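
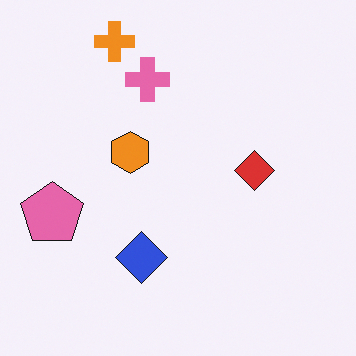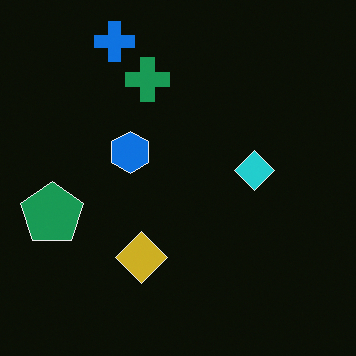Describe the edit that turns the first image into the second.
The second image is the first color-inverted (negative).

The light background has become dark and every shape's color is its complement — a photographic negative.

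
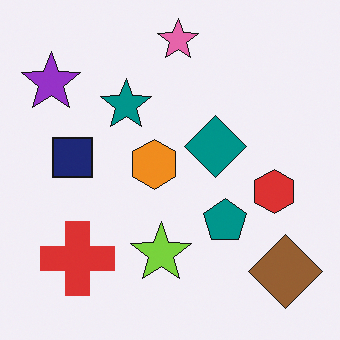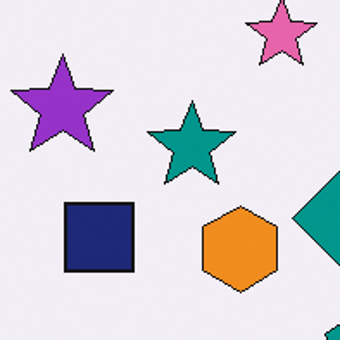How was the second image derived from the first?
The image was cropped tightly and scaled back up.

The visible shapes are larger and the field of view is narrower; shapes near the original edges may be partly or wholly outside the frame — a crop-and-rescale.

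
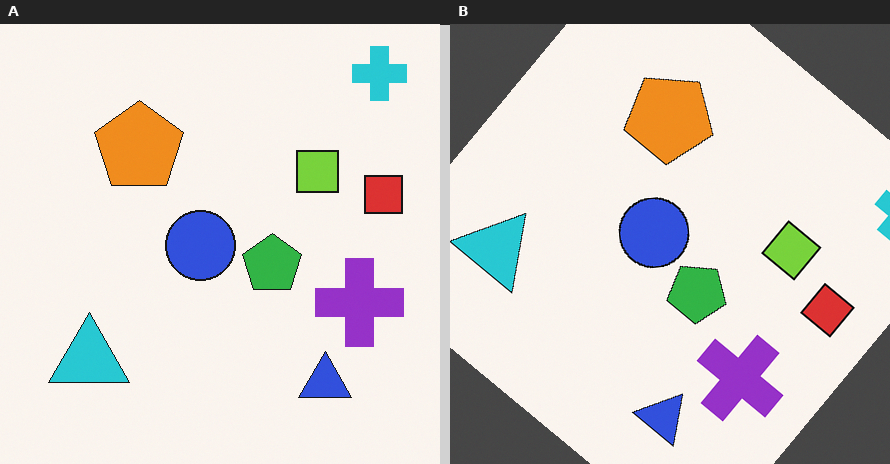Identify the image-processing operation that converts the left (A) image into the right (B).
The image was rotated clockwise by a large amount — several tens of degrees.

Every shape is tilted by the same angle and the image corners show triangular fill wedges — a whole-image rotation by a non-right angle.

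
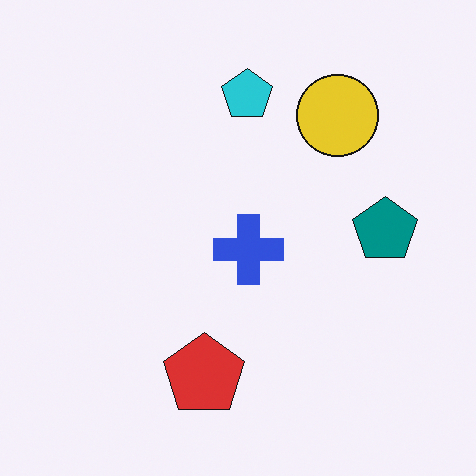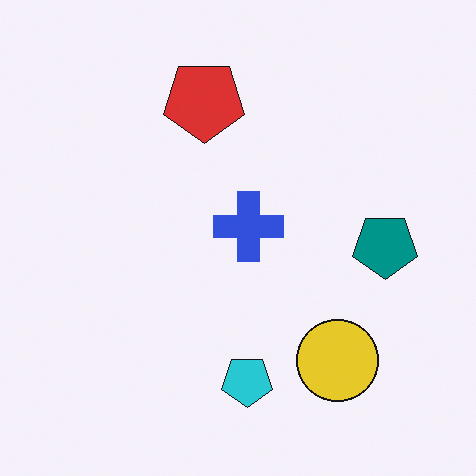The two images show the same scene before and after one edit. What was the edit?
The second image is the first flipped vertically (top ↔ bottom).

The cyan pentagon is in the top of the first image and the bottom of the second — shapes on opposite sides of the horizontal midline have swapped in a mirror flip.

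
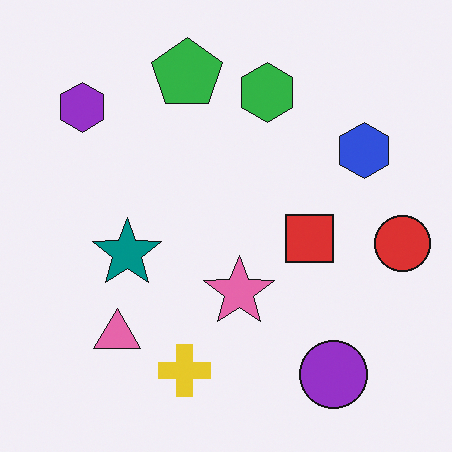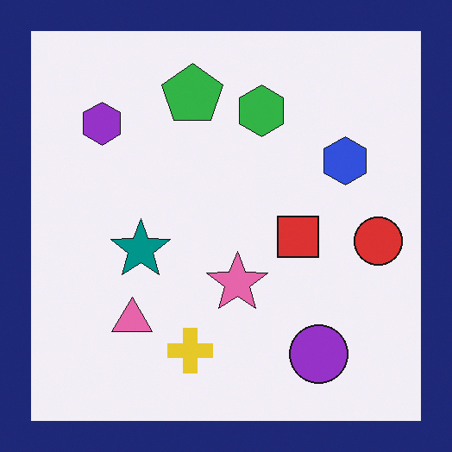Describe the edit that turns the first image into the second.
Framed with a navy border.

A solid navy frame runs around the edge of the second image, with the content slightly shrunk inside it.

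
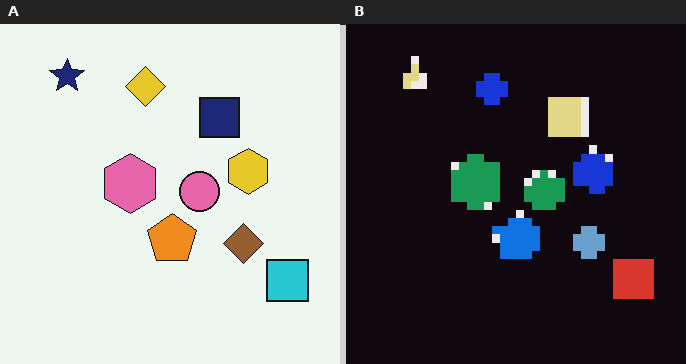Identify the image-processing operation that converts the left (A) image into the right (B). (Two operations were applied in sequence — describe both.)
The right (B) image is the left (A) moderately pixelated, then color-inverted (negative).

Shapes are reduced to large square blocks; fine edges and outlines are lost — a downscale-then-upscale (mosaic) effect. The light background has become dark and every shape's color is its complement — a photographic negative.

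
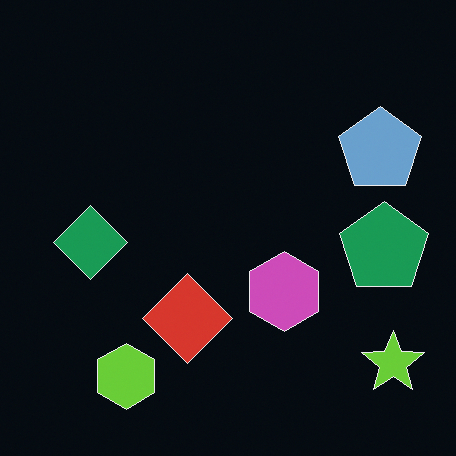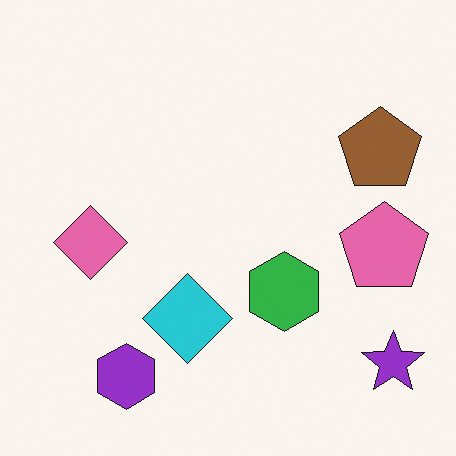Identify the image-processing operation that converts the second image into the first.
Color-inverted (negative).

The light background has become dark and every shape's color is its complement — a photographic negative.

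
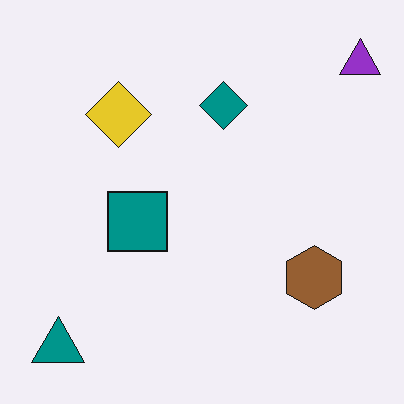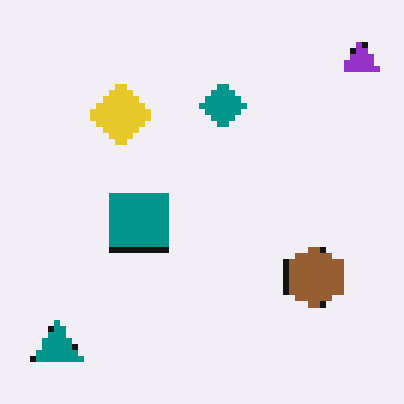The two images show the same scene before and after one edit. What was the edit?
The second image is the first pixelated into visible square blocks.

Shapes are reduced to large square blocks; fine edges and outlines are lost — a downscale-then-upscale (mosaic) effect.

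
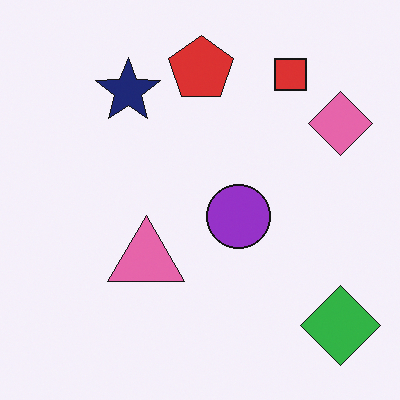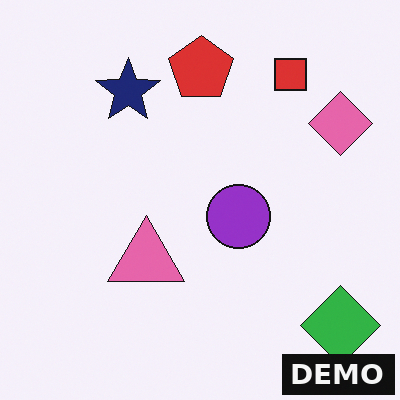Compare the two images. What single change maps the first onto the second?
It was watermarked with the text "DEMO" in the lower-right corner.

A dark label reading "DEMO" appears in the lower-right corner.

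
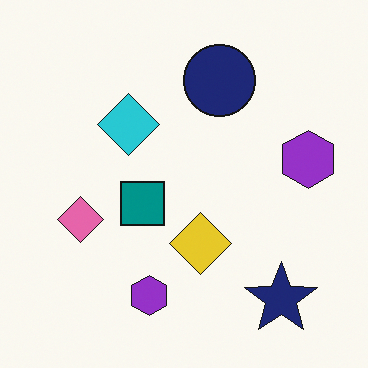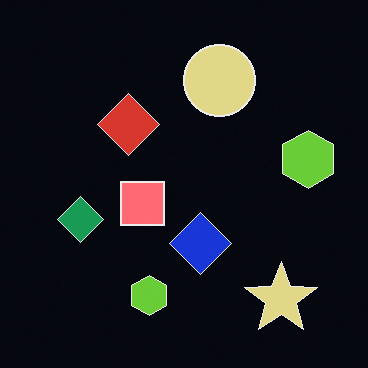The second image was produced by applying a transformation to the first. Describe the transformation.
Color-inverted (negative).

The light background has become dark and every shape's color is its complement — a photographic negative.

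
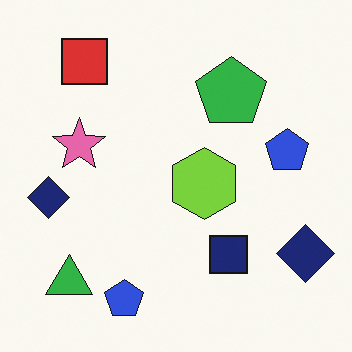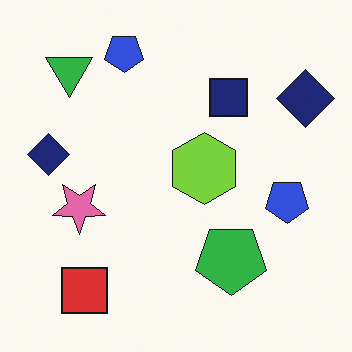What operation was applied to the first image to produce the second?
Flipped vertically (top ↔ bottom).

The red square is in the top-left of the first image and the bottom-left of the second — shapes on opposite sides of the horizontal midline have swapped in a mirror flip.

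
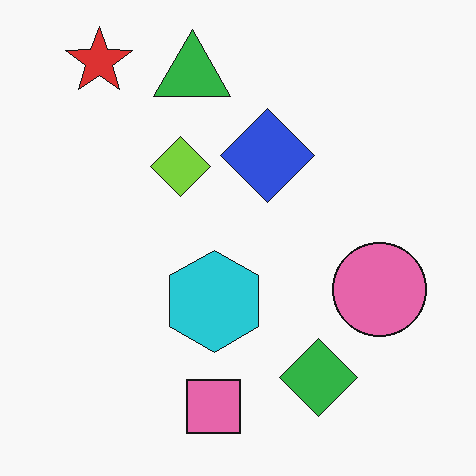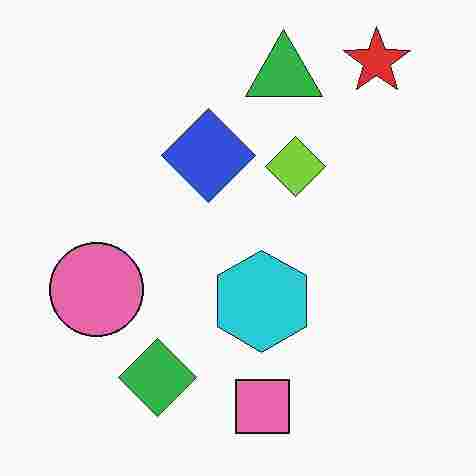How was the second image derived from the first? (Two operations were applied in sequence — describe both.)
This is the original image flipped horizontally (left ↔ right), then heavily JPEG-compressed with obvious blocking artifacts.

The pink circle is in the right of the first image and the left of the second — shapes on opposite sides of the vertical midline have swapped in a mirror flip. Blocky 8×8 compression artifacts appear around shape edges and the flat background shows ringing — characteristic JPEG degradation.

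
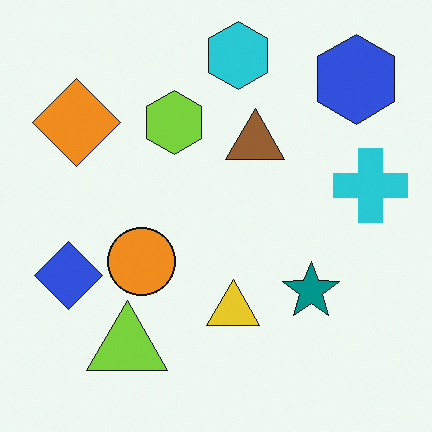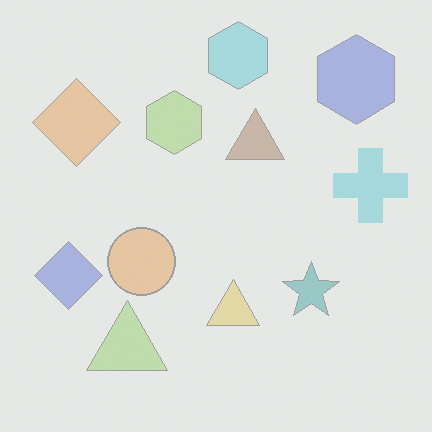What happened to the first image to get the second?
The transformation is: washed out (contrast reduced).

Tones are pushed toward mid-grey across the whole image — a global contrast change.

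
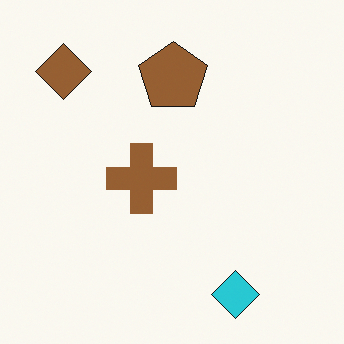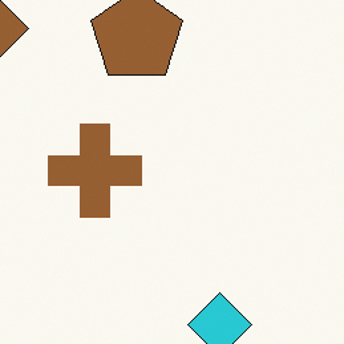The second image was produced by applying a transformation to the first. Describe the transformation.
The transformation is: cropped slightly and scaled back up.

The visible shapes are larger and the field of view is narrower; shapes near the original edges may be partly or wholly outside the frame — a crop-and-rescale.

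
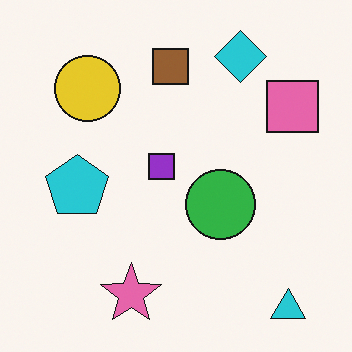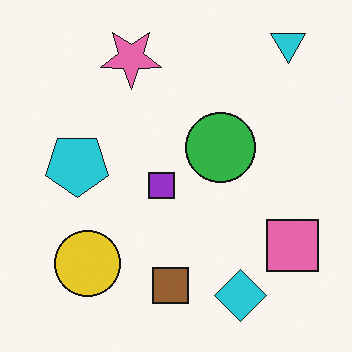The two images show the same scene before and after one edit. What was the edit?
The image was flipped vertically (top ↔ bottom).

The cyan triangle is in the bottom-right of the first image and the top-right of the second — shapes on opposite sides of the horizontal midline have swapped in a mirror flip.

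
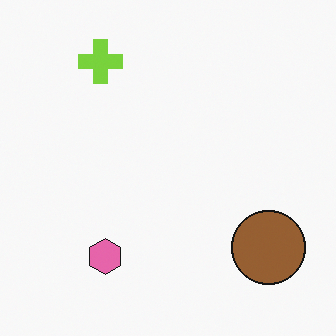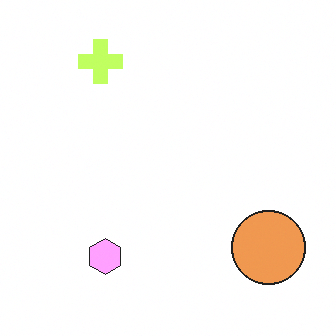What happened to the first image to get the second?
It was brightened a lot.

Every pixel — background and shapes alike — is uniformly brightened.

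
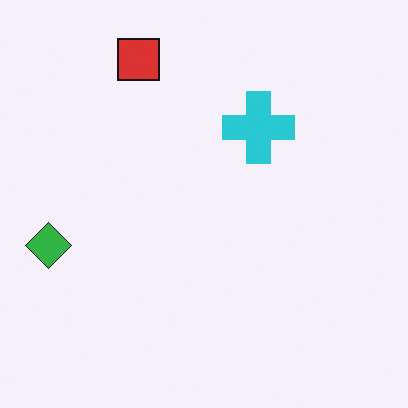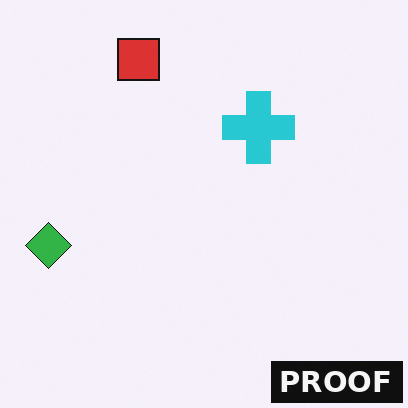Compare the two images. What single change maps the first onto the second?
Watermarked with the text "PROOF" in the lower-right corner.

A dark label reading "PROOF" appears in the lower-right corner.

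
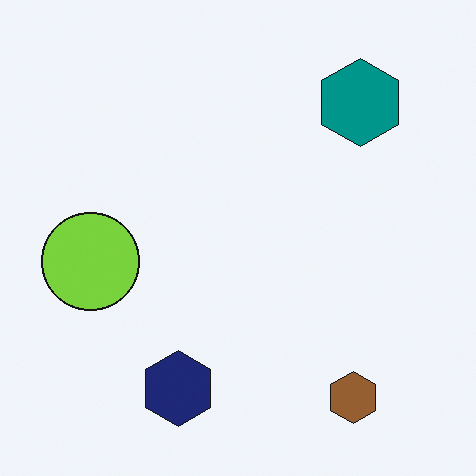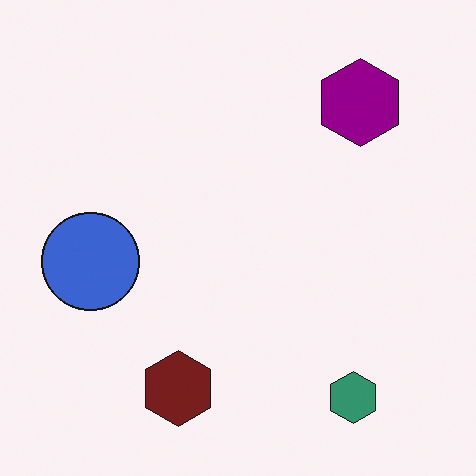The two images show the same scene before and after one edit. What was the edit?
The transformation is: hue-shifted noticeably.

Every shape's color has rotated by the same amount around the hue wheel — a uniform hue shift.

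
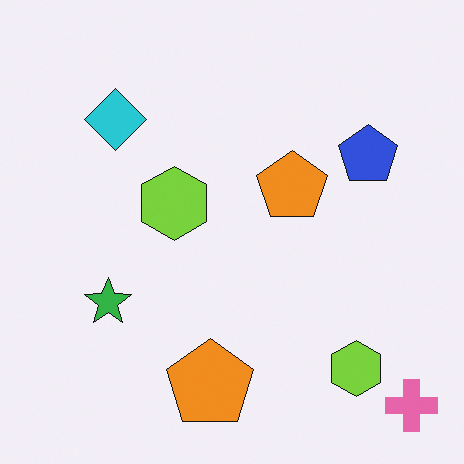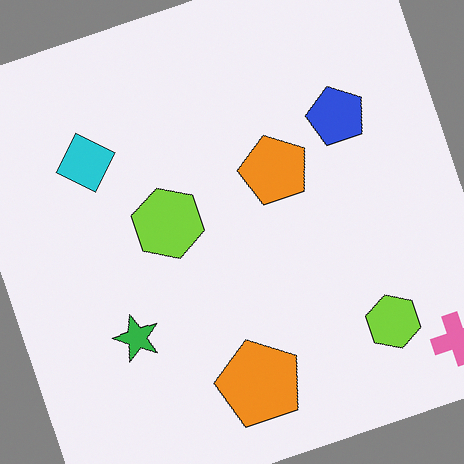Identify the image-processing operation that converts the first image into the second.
Rotated counter-clockwise by a moderate amount.

Every shape is tilted by the same angle and the image corners show triangular fill wedges — a whole-image rotation by a non-right angle.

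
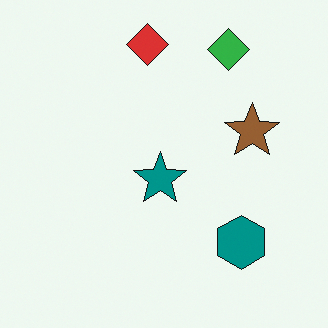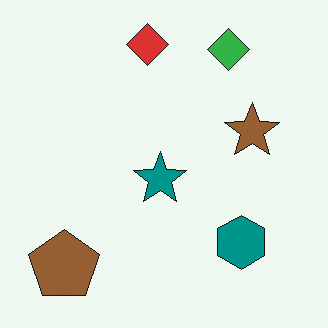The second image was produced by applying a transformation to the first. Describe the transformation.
The image was overlaid with an additional brown pentagon.

A brown pentagon appears in the second image that is absent from the first.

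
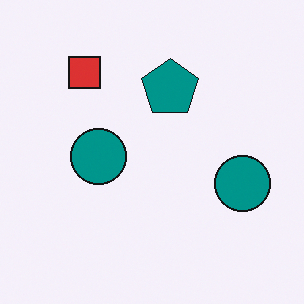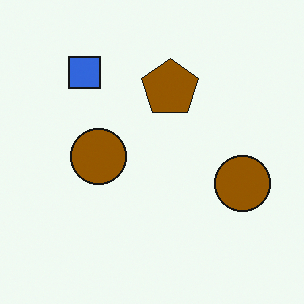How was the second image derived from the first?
The image was hue-shifted through roughly half the color wheel.

Every shape's color has rotated by the same amount around the hue wheel — a uniform hue shift.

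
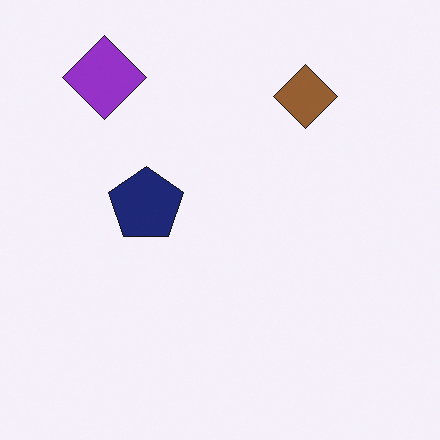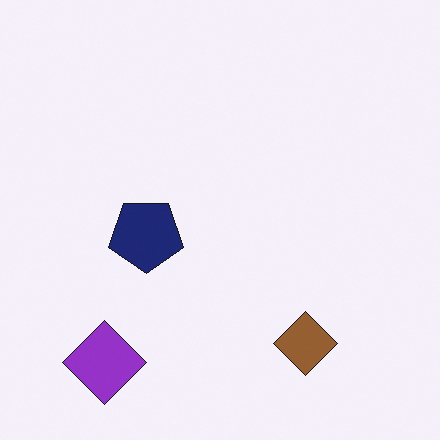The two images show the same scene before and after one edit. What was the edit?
Flipped vertically (top ↔ bottom).

The purple diamond is in the top-left of the first image and the bottom-left of the second — shapes on opposite sides of the horizontal midline have swapped in a mirror flip.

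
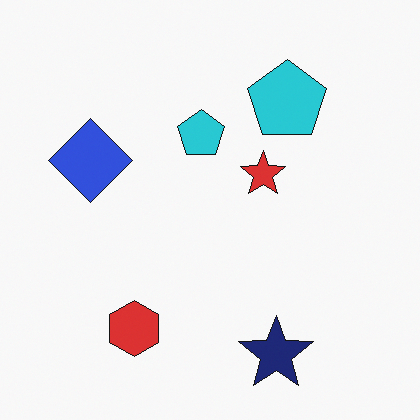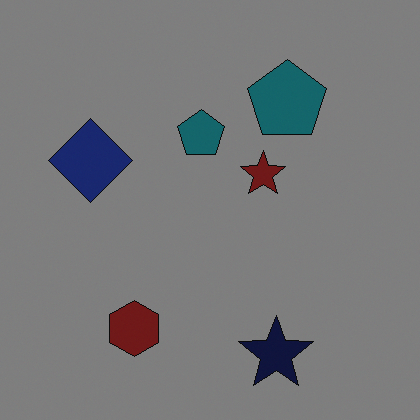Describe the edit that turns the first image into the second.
The transformation is: noticeably darkened.

Every pixel — background and shapes alike — is uniformly darkened.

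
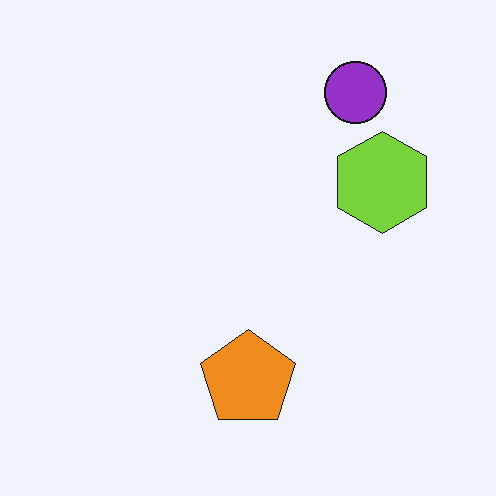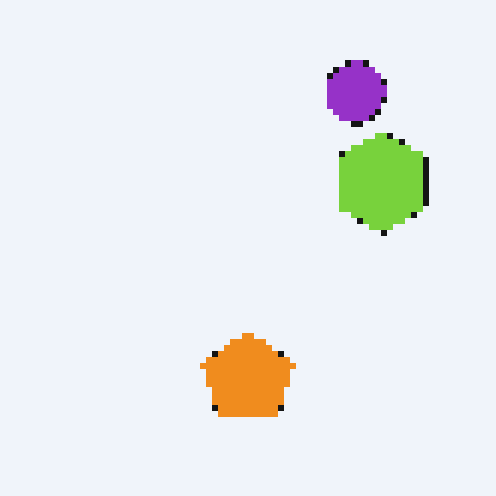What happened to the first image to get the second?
Moderately pixelated.

Shapes are reduced to large square blocks; fine edges and outlines are lost — a downscale-then-upscale (mosaic) effect.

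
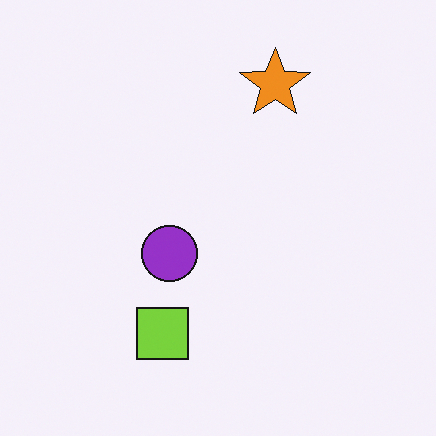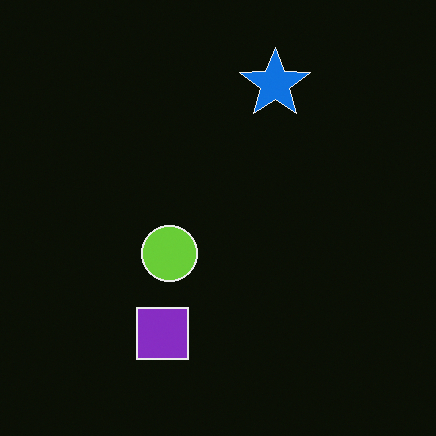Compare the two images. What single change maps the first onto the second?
The transformation is: color-inverted (negative).

The light background has become dark and every shape's color is its complement — a photographic negative.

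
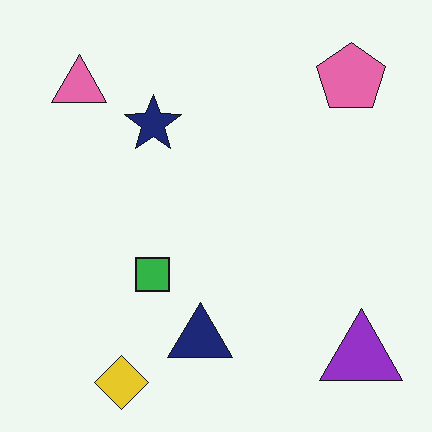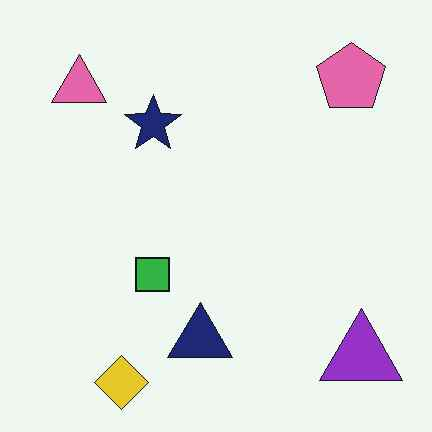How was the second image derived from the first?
It was given moderate JPEG compression.

Blocky 8×8 compression artifacts appear around shape edges and the flat background shows ringing — characteristic JPEG degradation.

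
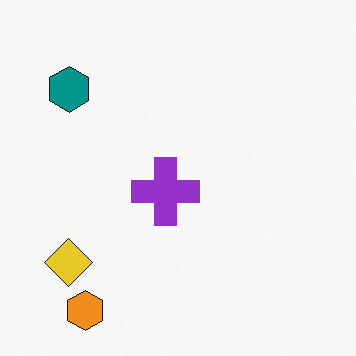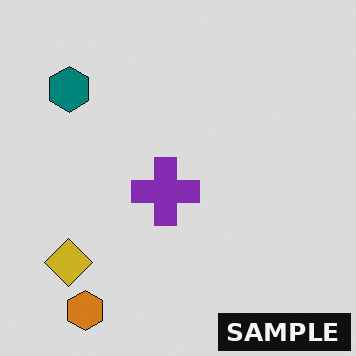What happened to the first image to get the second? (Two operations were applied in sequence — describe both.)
It was slightly darkened, then watermarked with the text "SAMPLE" in the lower-right corner.

Every pixel — background and shapes alike — is uniformly darkened. A dark label reading "SAMPLE" appears in the lower-right corner.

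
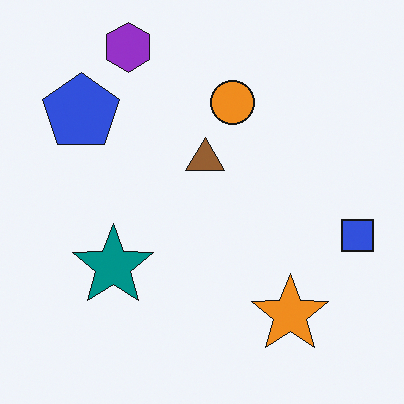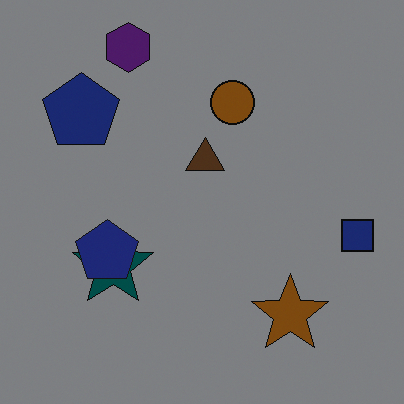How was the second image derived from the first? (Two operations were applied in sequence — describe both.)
The image was darkened a lot, then overlaid with an additional navy pentagon.

Every pixel — background and shapes alike — is uniformly darkened. A navy pentagon appears in the second image that is absent from the first.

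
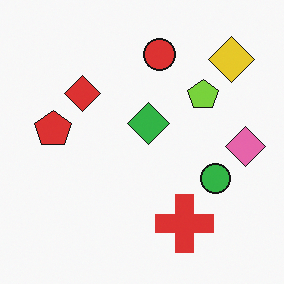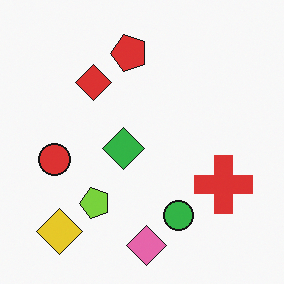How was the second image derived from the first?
This is the original image transposed (reflected across the top-left ↔ bottom-right diagonal).

Shapes have swapped their row and column positions — what was in the top-right is now in the bottom-left — a diagonal reflection.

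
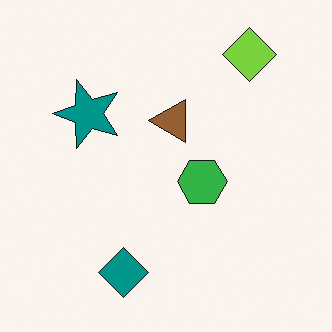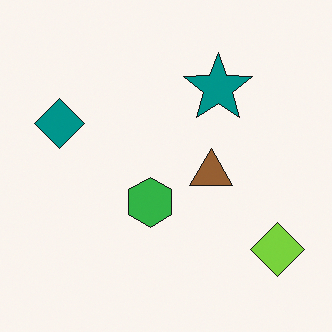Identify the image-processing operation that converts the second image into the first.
Rotated 90° counter-clockwise.

The lime diamond sits in the bottom-right of the second image and the top-right of the first — consistent with a whole-image 90° counter-clockwise rotation.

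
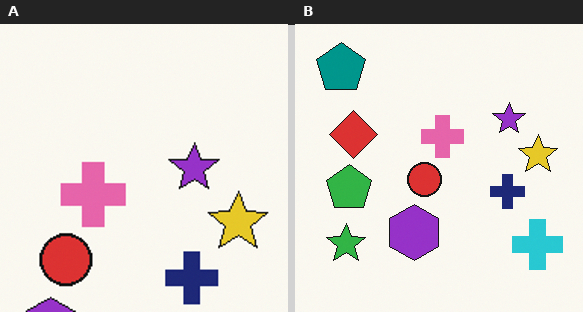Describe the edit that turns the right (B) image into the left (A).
Cropped slightly and scaled back up.

The visible shapes are larger and the field of view is narrower; shapes near the original edges may be partly or wholly outside the frame — a crop-and-rescale.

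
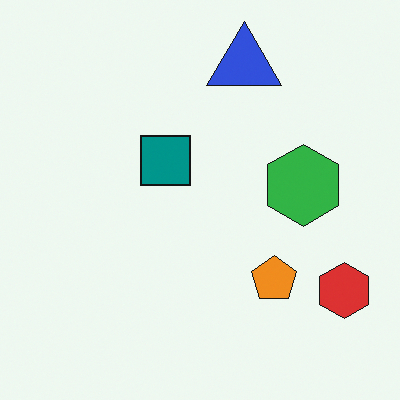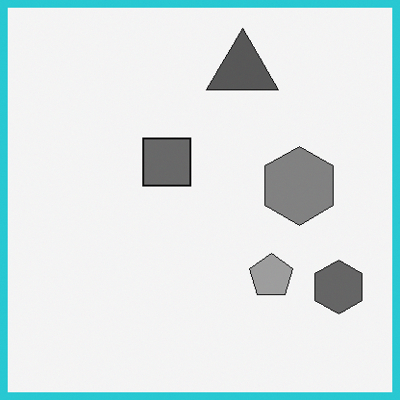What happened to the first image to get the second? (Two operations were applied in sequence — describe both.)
The second image is the first converted to grayscale, then framed with a cyan border.

All color is removed — every shape is now a shade of grey. A solid cyan frame runs around the edge of the second image, with the content slightly shrunk inside it.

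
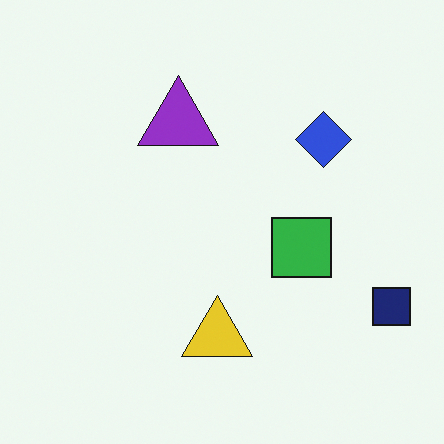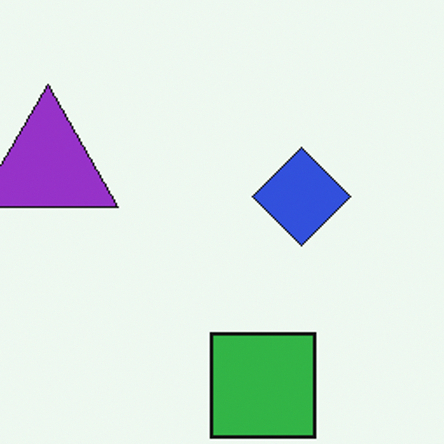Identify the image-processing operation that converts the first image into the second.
The second image is the first cropped to a noticeably smaller region and rescaled.

The visible shapes are larger and the field of view is narrower; shapes near the original edges may be partly or wholly outside the frame — a crop-and-rescale.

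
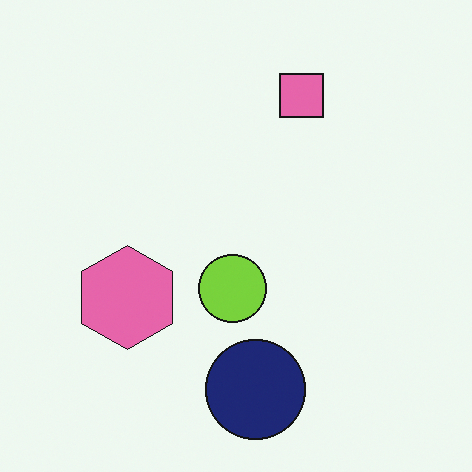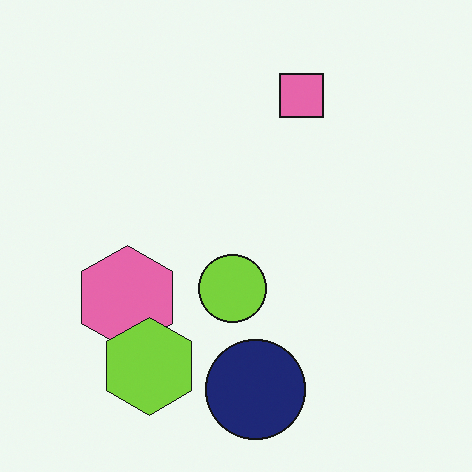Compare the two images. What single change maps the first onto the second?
It was overlaid with an additional lime hexagon.

A lime hexagon appears in the second image that is absent from the first.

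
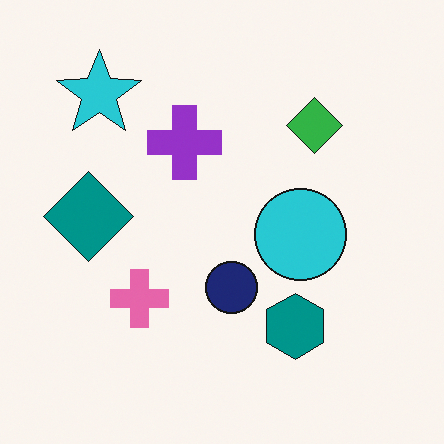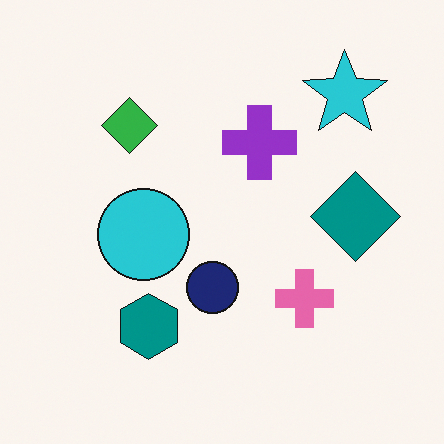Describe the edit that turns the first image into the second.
The second image is the first flipped horizontally (left ↔ right).

The teal diamond is in the left of the first image and the right of the second — shapes on opposite sides of the vertical midline have swapped in a mirror flip.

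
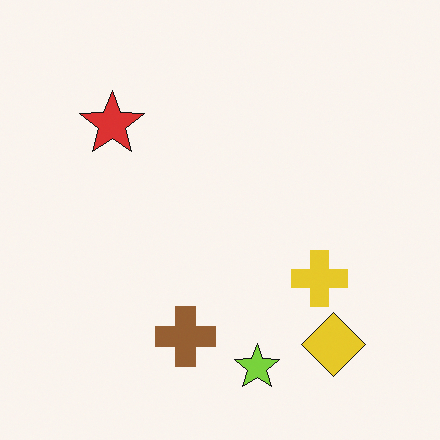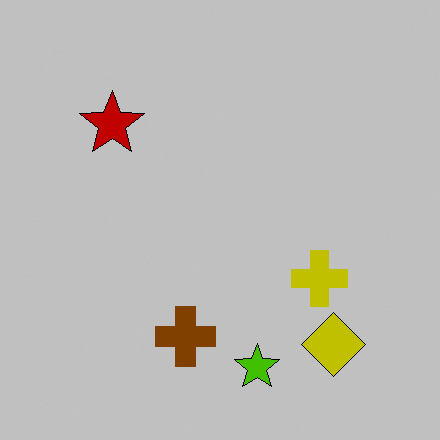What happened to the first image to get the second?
The transformation is: heavily posterized to just a handful of flat colors.

Each flat color has snapped to a coarser quantized level — most visibly, the near-white background has dropped to a flat grey.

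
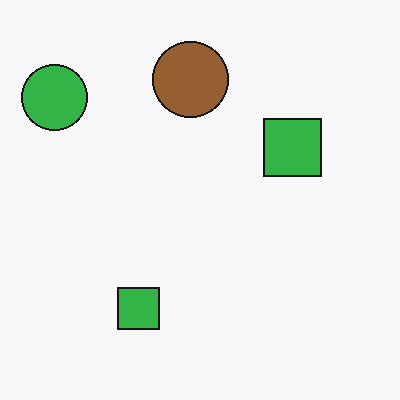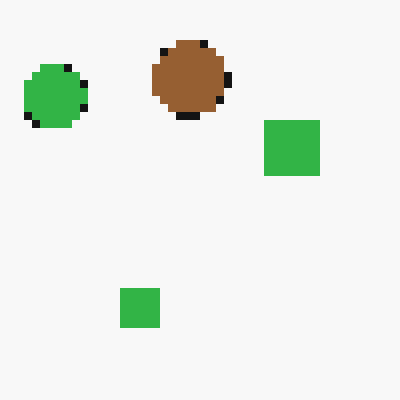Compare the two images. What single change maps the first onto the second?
Moderately pixelated.

Shapes are reduced to large square blocks; fine edges and outlines are lost — a downscale-then-upscale (mosaic) effect.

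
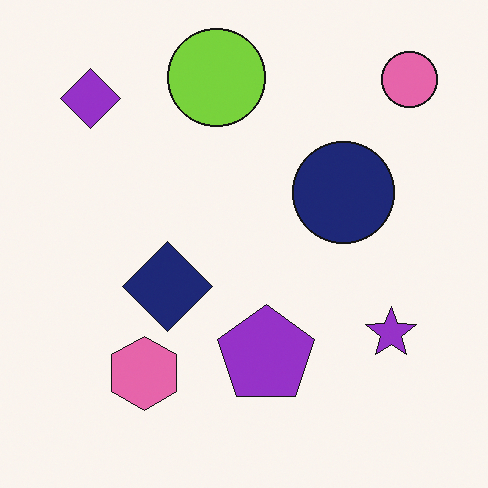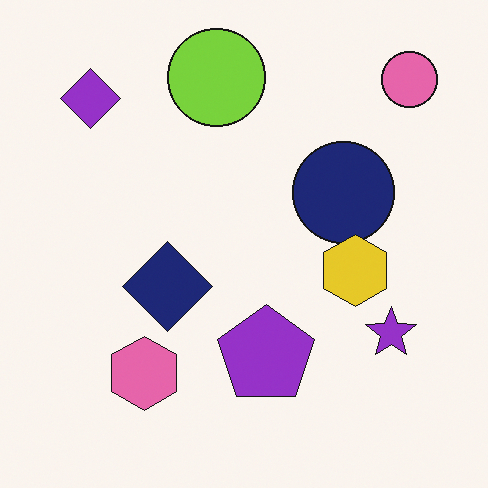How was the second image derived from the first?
The transformation is: overlaid with an additional yellow hexagon.

A yellow hexagon appears in the second image that is absent from the first.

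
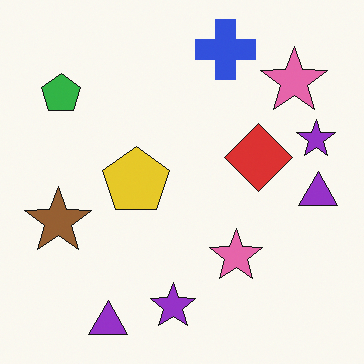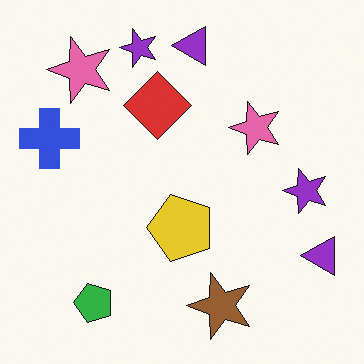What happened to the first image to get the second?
The second image is the first rotated 90° counter-clockwise.

The green pentagon sits in the top-left of the first image and the bottom-left of the second — consistent with a whole-image 90° counter-clockwise rotation.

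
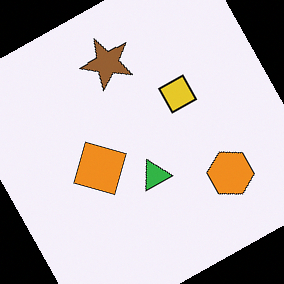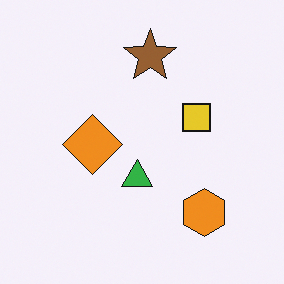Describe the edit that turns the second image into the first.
This is the original image rotated counter-clockwise by a clearly visible amount.

Every shape is tilted by the same angle and the image corners show triangular fill wedges — a whole-image rotation by a non-right angle.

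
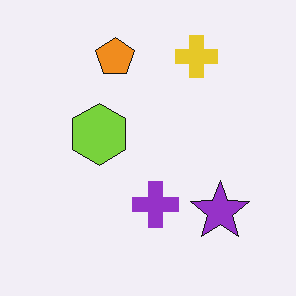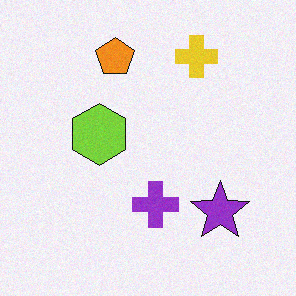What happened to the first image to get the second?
The image was degraded with a light layer of grain.

Random speckle covers the whole image, including the flat background.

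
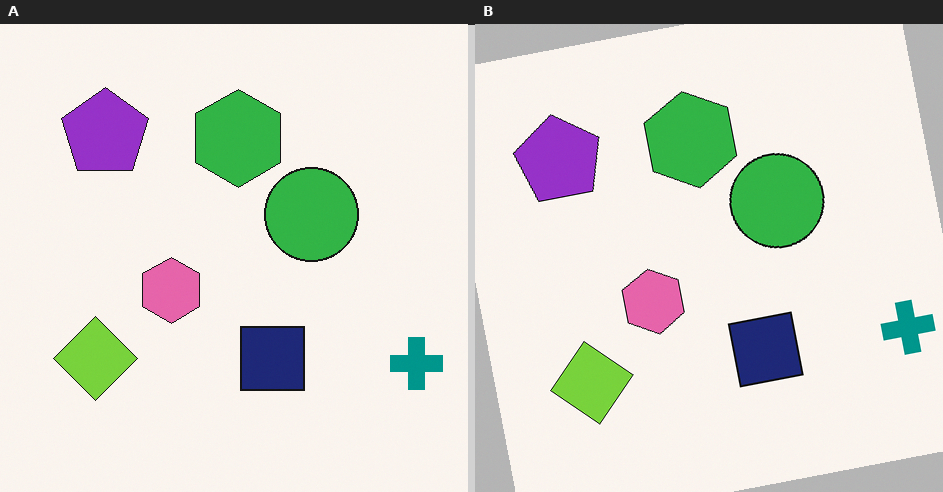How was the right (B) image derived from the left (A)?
The image was rotated counter-clockwise by a few degrees.

Every shape is tilted by the same angle and the image corners show triangular fill wedges — a whole-image rotation by a non-right angle.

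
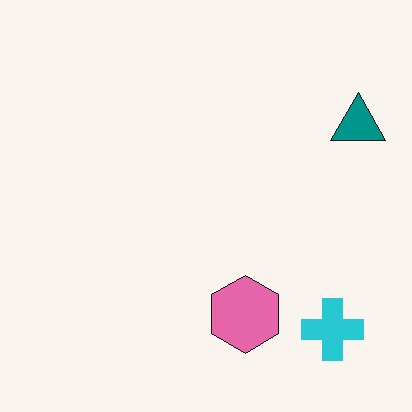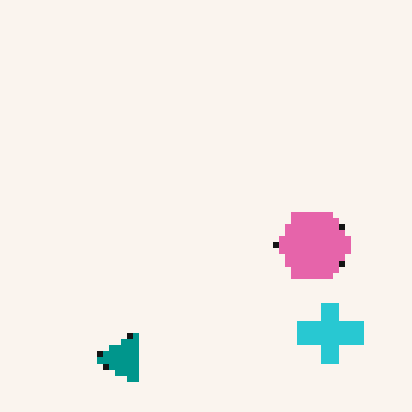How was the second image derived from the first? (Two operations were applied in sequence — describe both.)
The image was moderately pixelated, then transposed (reflected across the top-left ↔ bottom-right diagonal).

Shapes are reduced to large square blocks; fine edges and outlines are lost — a downscale-then-upscale (mosaic) effect. Shapes have swapped their row and column positions — what was in the top-right is now in the bottom-left — a diagonal reflection.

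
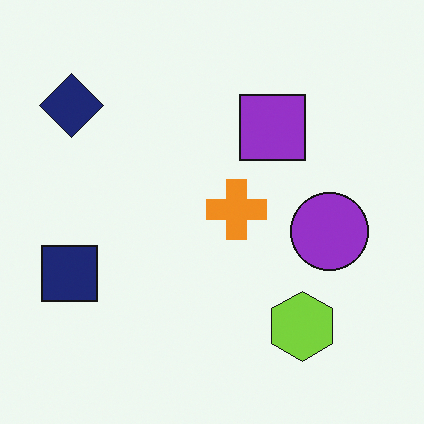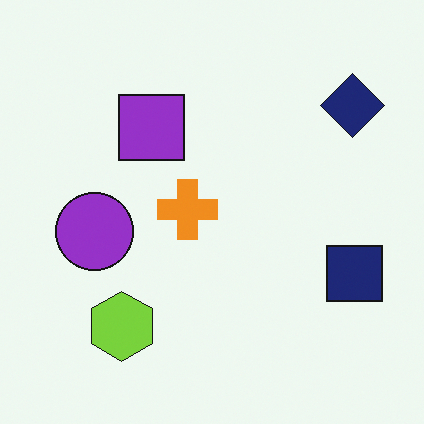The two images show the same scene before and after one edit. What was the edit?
The second image is the first flipped horizontally (left ↔ right).

The navy square is in the left of the first image and the right of the second — shapes on opposite sides of the vertical midline have swapped in a mirror flip.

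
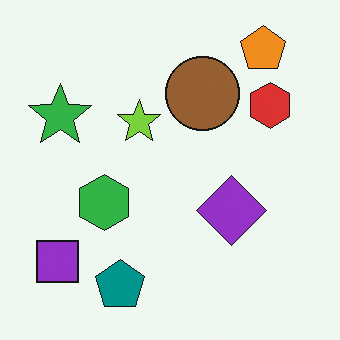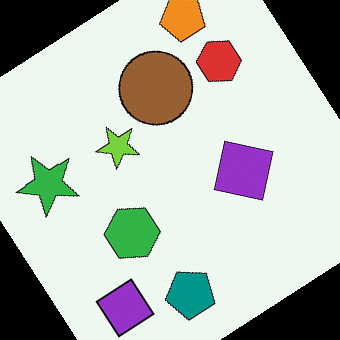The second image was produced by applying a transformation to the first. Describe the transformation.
The transformation is: rotated counter-clockwise by a large amount — several tens of degrees.

Every shape is tilted by the same angle and the image corners show triangular fill wedges — a whole-image rotation by a non-right angle.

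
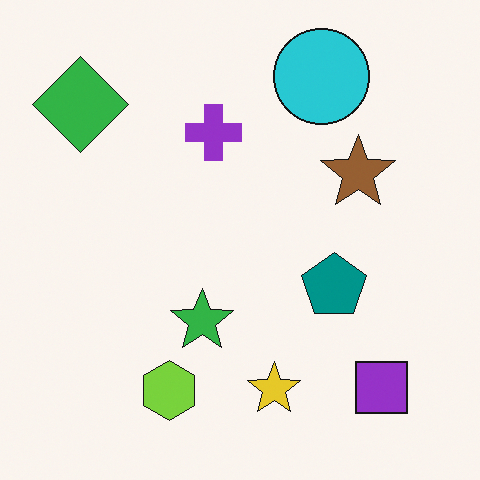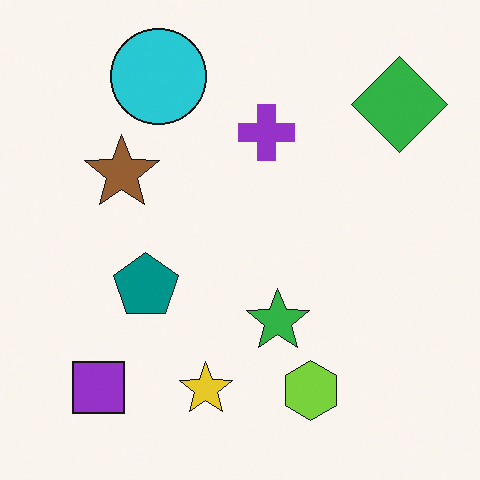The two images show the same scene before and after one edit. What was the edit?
This is the original image flipped horizontally (left ↔ right).

The green diamond is in the top-left of the first image and the top-right of the second — shapes on opposite sides of the vertical midline have swapped in a mirror flip.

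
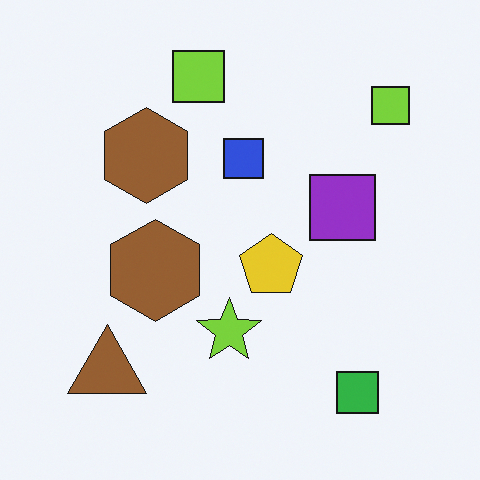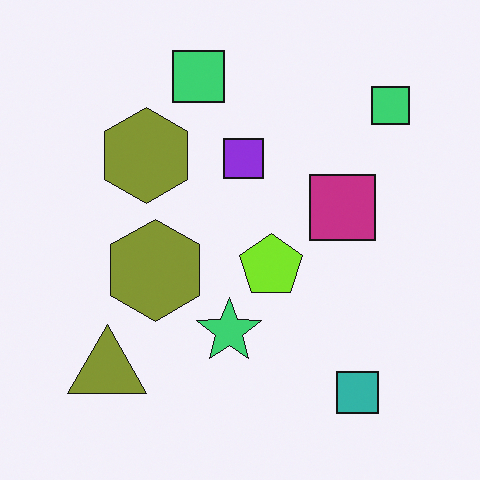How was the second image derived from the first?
The image was hue-shifted slightly.

Every shape's color has rotated by the same amount around the hue wheel — a uniform hue shift.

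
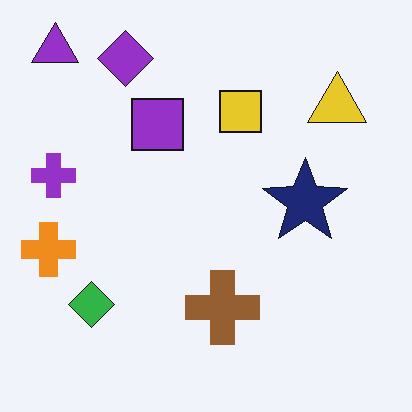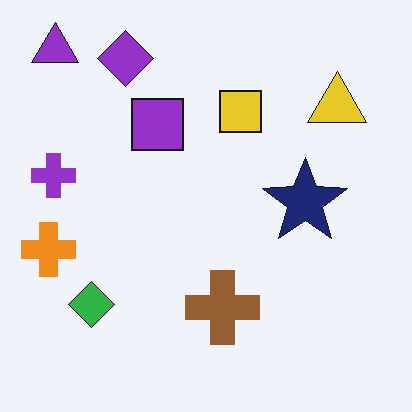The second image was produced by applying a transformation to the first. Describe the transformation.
It was given moderate JPEG compression.

Blocky 8×8 compression artifacts appear around shape edges and the flat background shows ringing — characteristic JPEG degradation.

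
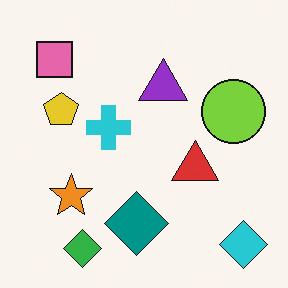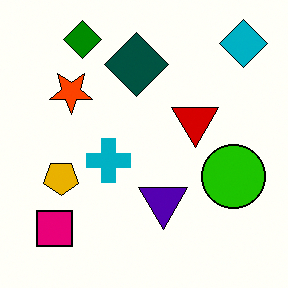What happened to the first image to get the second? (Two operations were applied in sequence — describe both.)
It was given much higher contrast, then flipped vertically (top ↔ bottom).

Tones are pushed away from mid-grey across the whole image — a global contrast change. The green diamond is in the bottom-left of the first image and the top-left of the second — shapes on opposite sides of the horizontal midline have swapped in a mirror flip.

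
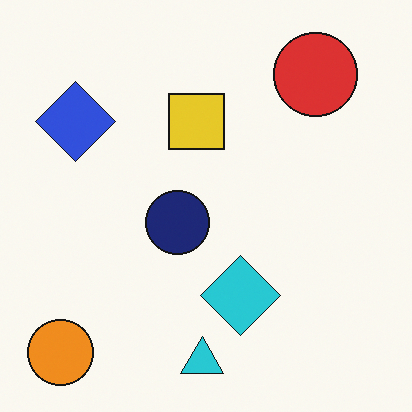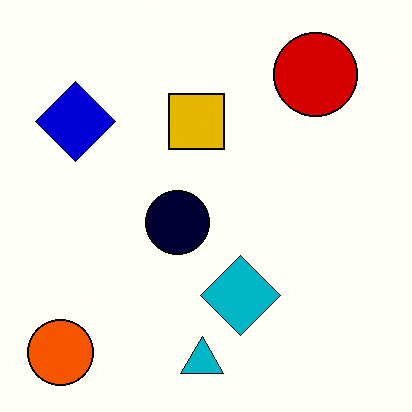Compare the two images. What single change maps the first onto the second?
Given much higher contrast.

Tones are pushed away from mid-grey across the whole image — a global contrast change.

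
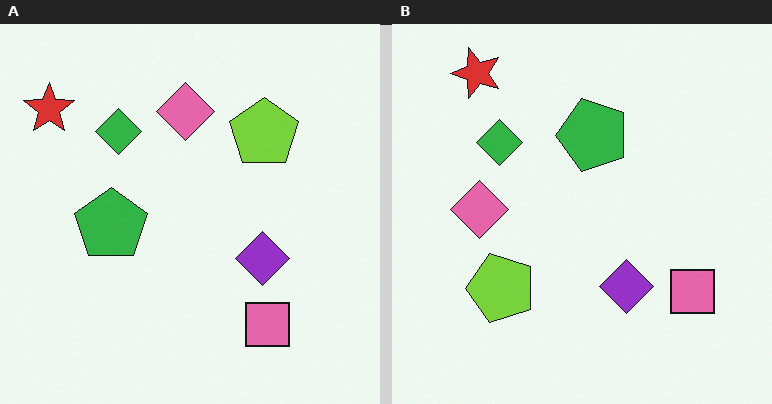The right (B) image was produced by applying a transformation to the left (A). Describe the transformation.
The image was transposed (reflected across the top-left ↔ bottom-right diagonal).

Shapes have swapped their row and column positions — what was in the top-right is now in the bottom-left — a diagonal reflection.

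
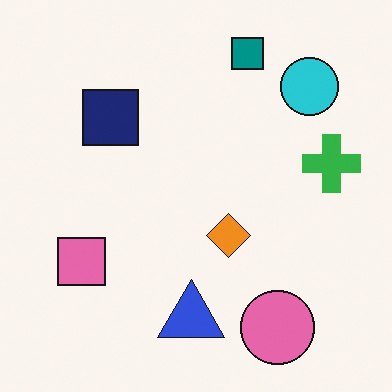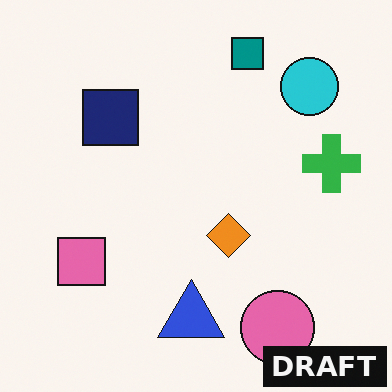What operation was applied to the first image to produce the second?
The image was watermarked with the text "DRAFT" in the lower-right corner.

A dark label reading "DRAFT" appears in the lower-right corner.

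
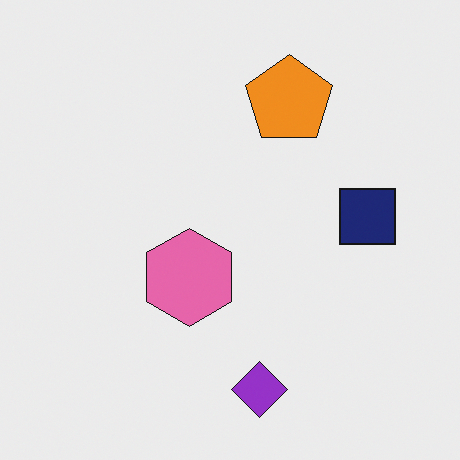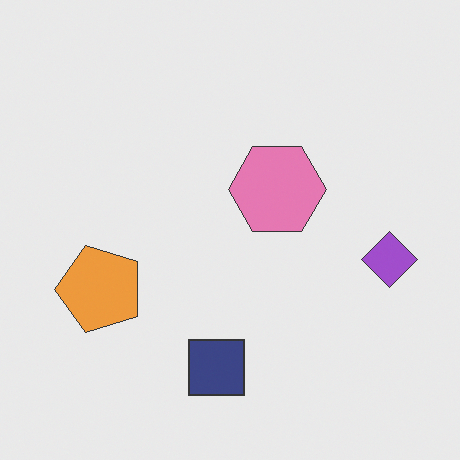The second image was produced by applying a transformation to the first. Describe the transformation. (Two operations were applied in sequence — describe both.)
The second image is the first given slightly reduced contrast, then transposed (reflected across the top-left ↔ bottom-right diagonal).

Tones are pushed toward mid-grey across the whole image — a global contrast change. Shapes have swapped their row and column positions — what was in the top-right is now in the bottom-left — a diagonal reflection.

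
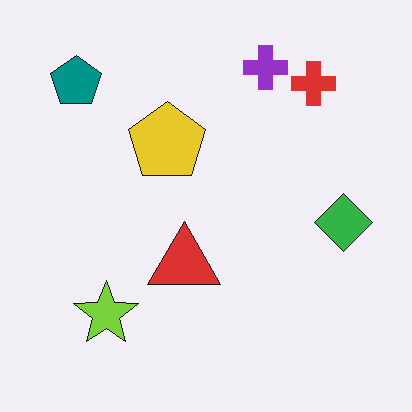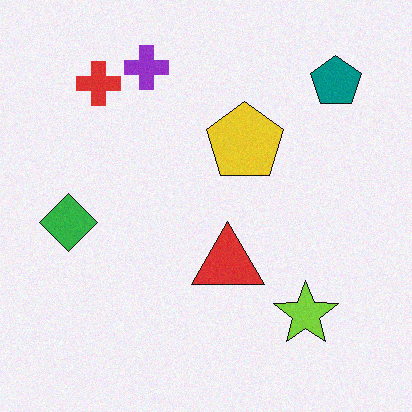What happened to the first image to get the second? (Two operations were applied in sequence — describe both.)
It was degraded with subtle gaussian noise, then flipped horizontally (left ↔ right).

Random speckle covers the whole image, including the flat background. The green diamond is in the right of the first image and the left of the second — shapes on opposite sides of the vertical midline have swapped in a mirror flip.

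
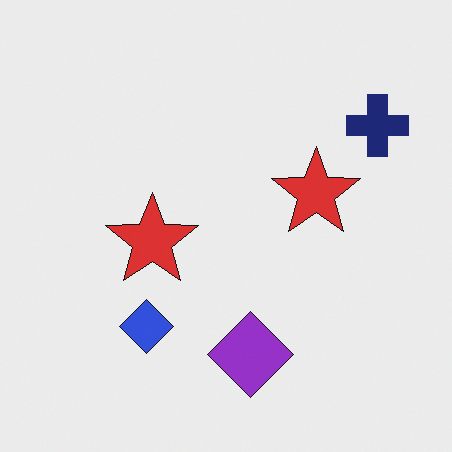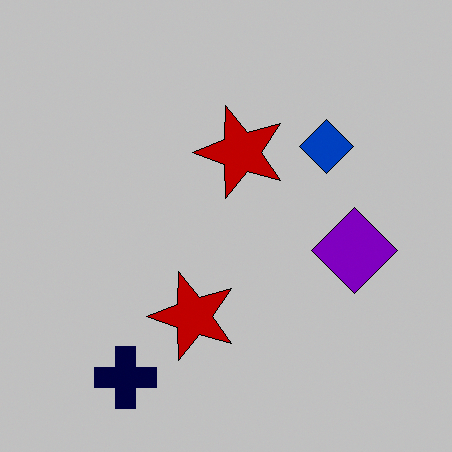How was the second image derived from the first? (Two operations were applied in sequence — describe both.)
Transposed (reflected across the top-left ↔ bottom-right diagonal), then heavily posterized to just a handful of flat colors.

Shapes have swapped their row and column positions — what was in the top-right is now in the bottom-left — a diagonal reflection. Each flat color has snapped to a coarser quantized level — most visibly, the near-white background has dropped to a flat grey.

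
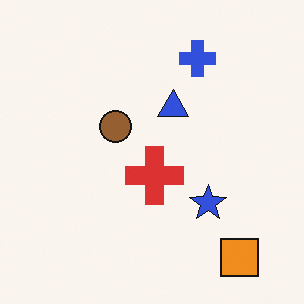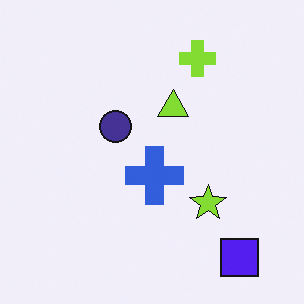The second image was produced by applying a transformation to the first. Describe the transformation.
The image was hue-shifted through roughly half the color wheel.

Every shape's color has rotated by the same amount around the hue wheel — a uniform hue shift.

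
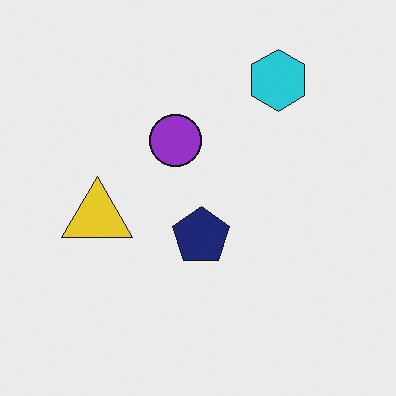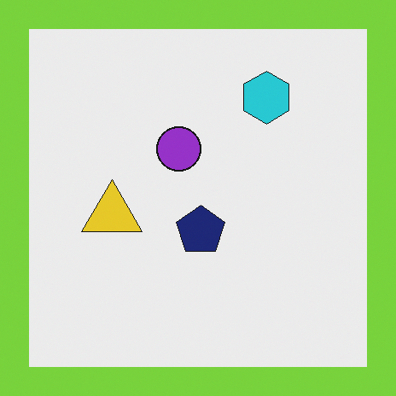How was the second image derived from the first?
It was framed with a lime border.

A solid lime frame runs around the edge of the second image, with the content slightly shrunk inside it.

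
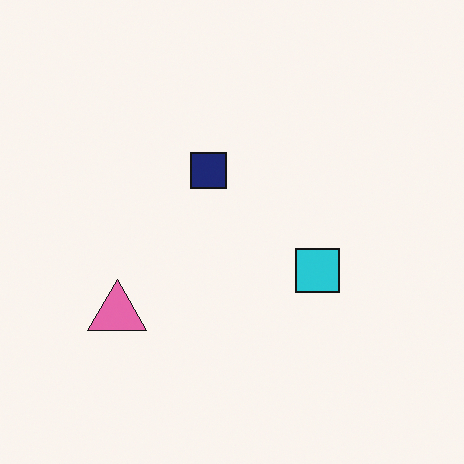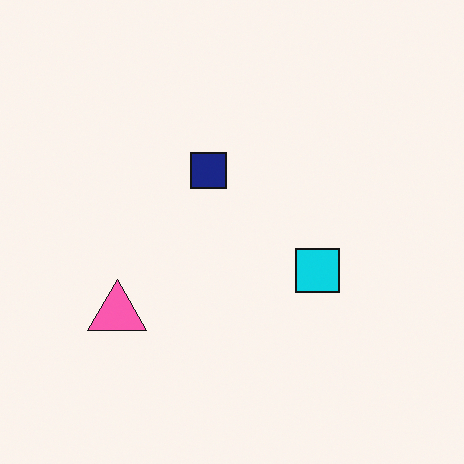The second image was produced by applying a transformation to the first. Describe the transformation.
This is the original image slightly oversaturated.

All colors are more vivid — a global saturation change.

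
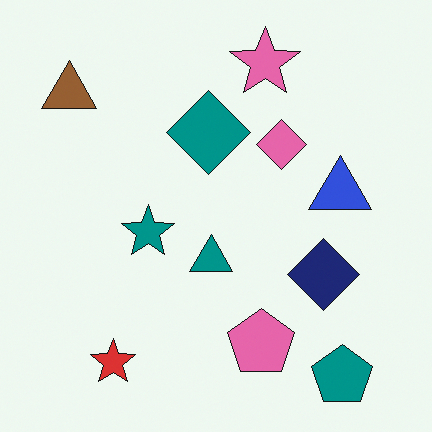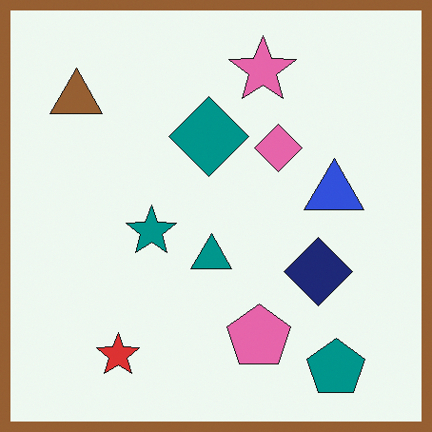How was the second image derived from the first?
It was framed with a brown border.

A solid brown frame runs around the edge of the second image, with the content slightly shrunk inside it.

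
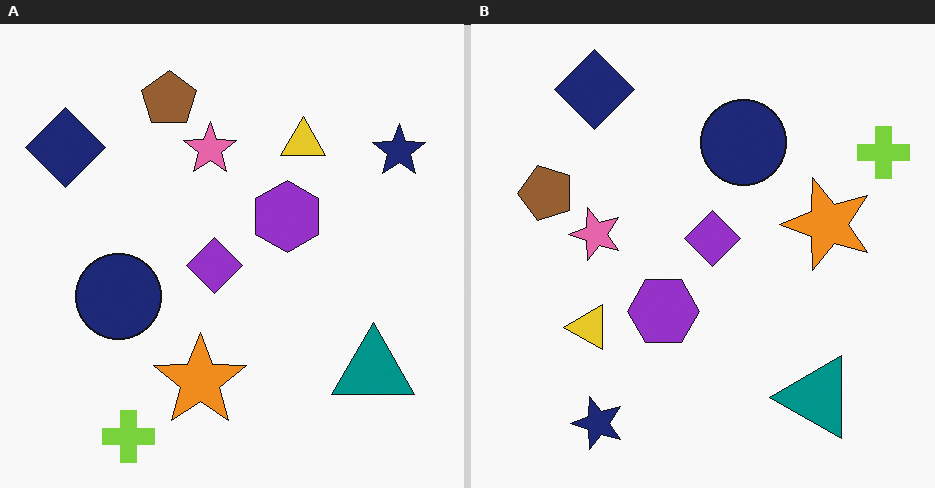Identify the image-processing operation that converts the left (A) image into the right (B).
It was transposed (reflected across the top-left ↔ bottom-right diagonal).

Shapes have swapped their row and column positions — what was in the top-right is now in the bottom-left — a diagonal reflection.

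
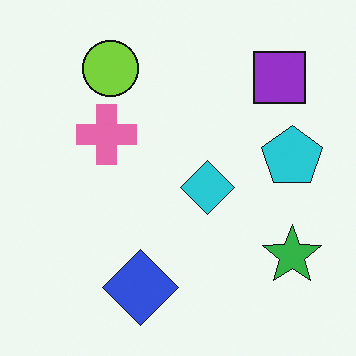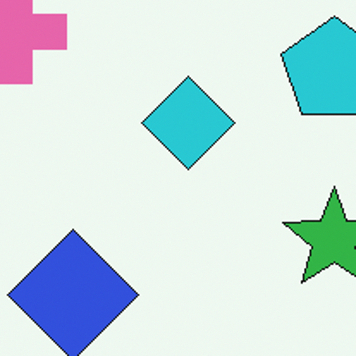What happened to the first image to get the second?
The second image is the first cropped tightly and scaled back up.

The visible shapes are larger and the field of view is narrower; shapes near the original edges may be partly or wholly outside the frame — a crop-and-rescale.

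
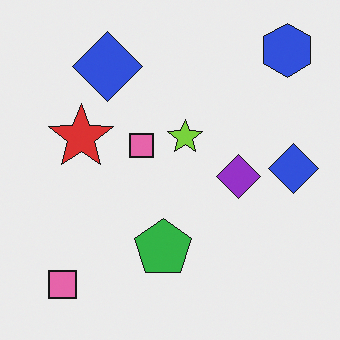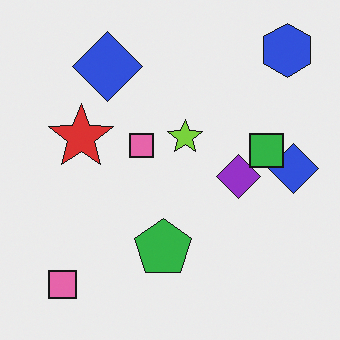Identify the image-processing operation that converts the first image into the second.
The transformation is: overlaid with an additional green square.

A green square appears in the second image that is absent from the first.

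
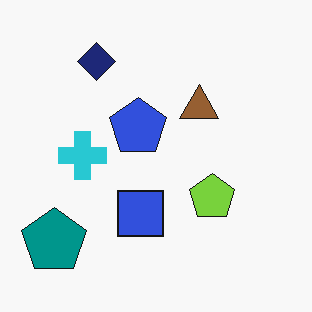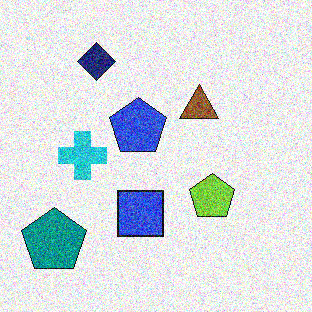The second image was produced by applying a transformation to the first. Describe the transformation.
It was degraded with strong gaussian noise.

Random speckle covers the whole image, including the flat background.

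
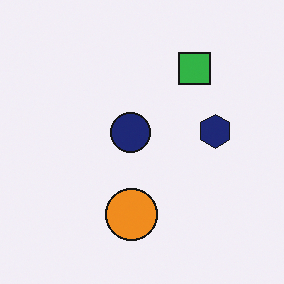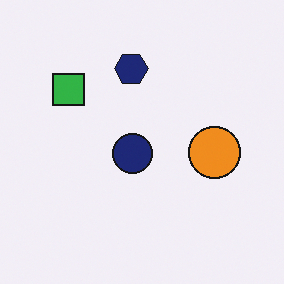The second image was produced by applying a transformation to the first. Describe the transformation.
It was rotated 90° counter-clockwise.

The green square sits in the top-right of the first image and the top-left of the second — consistent with a whole-image 90° counter-clockwise rotation.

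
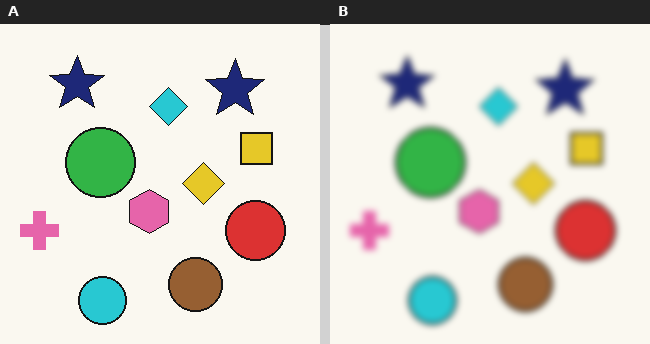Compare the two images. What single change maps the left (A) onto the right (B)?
The image was moderately blurred.

Shape edges and outlines are uniformly softened across the whole image.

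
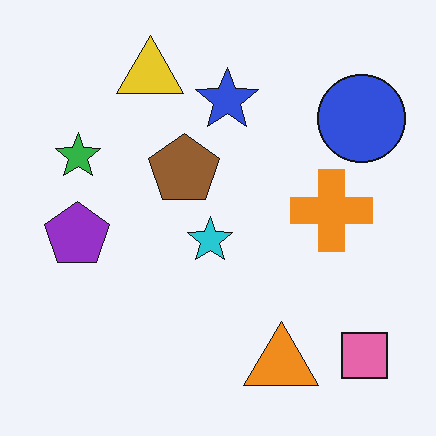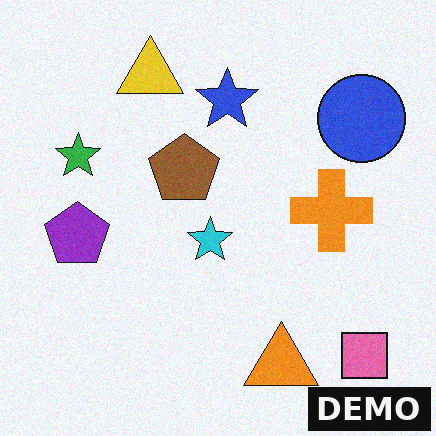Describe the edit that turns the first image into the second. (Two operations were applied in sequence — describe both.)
Degraded with subtle gaussian noise, then watermarked with the text "DEMO" in the lower-right corner.

Random speckle covers the whole image, including the flat background. A dark label reading "DEMO" appears in the lower-right corner.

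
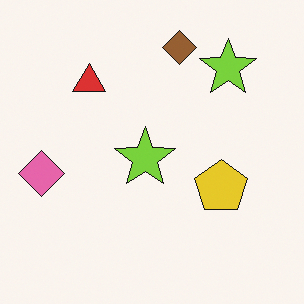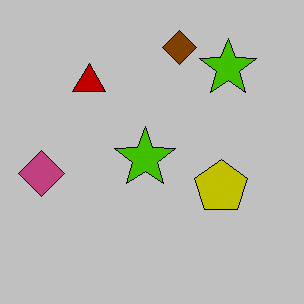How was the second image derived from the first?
The image was heavily posterized to just a handful of flat colors.

Each flat color has snapped to a coarser quantized level — most visibly, the near-white background has dropped to a flat grey.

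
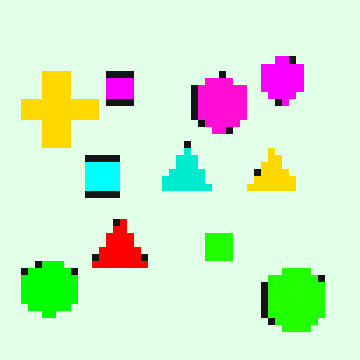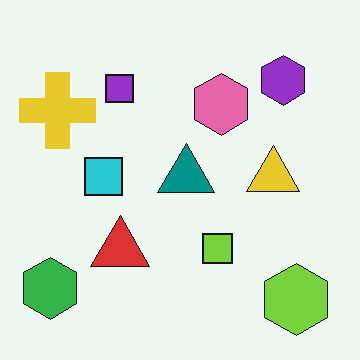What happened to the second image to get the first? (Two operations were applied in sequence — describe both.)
It was heavily oversaturated, then pixelated into visible square blocks.

All colors are more vivid — a global saturation change. Shapes are reduced to large square blocks; fine edges and outlines are lost — a downscale-then-upscale (mosaic) effect.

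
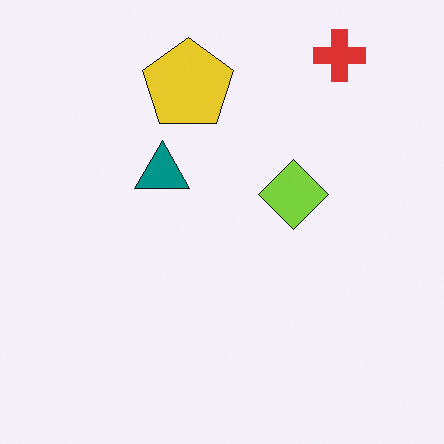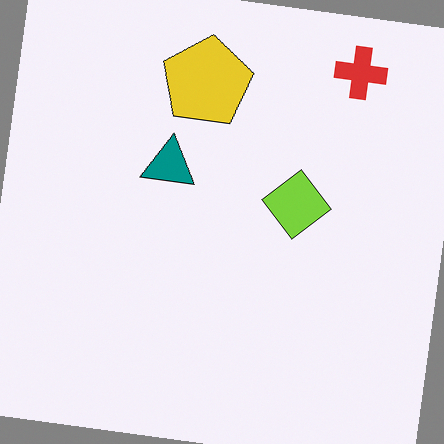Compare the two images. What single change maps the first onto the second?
The image was rotated clockwise by a small amount.

Every shape is tilted by the same angle and the image corners show triangular fill wedges — a whole-image rotation by a non-right angle.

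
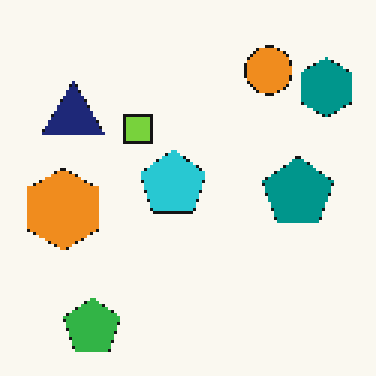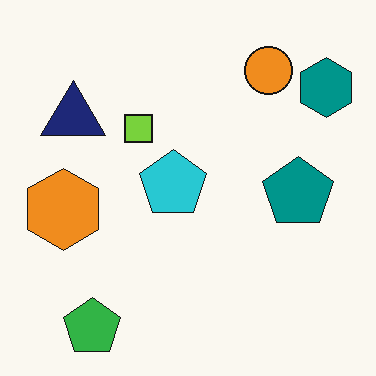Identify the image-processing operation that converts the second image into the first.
The first image is the second mildly pixelated.

Shapes are reduced to large square blocks; fine edges and outlines are lost — a downscale-then-upscale (mosaic) effect.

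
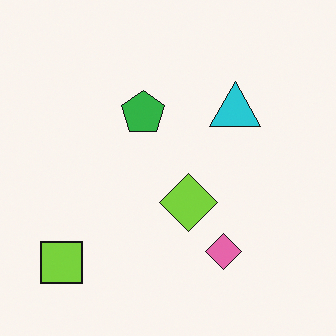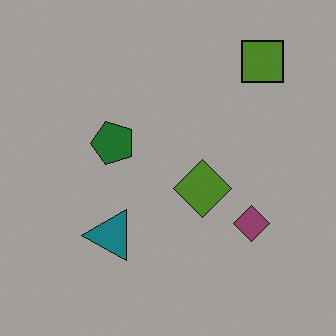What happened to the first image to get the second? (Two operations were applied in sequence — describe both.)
The second image is the first transposed (reflected across the top-left ↔ bottom-right diagonal), then darkened a lot.

Shapes have swapped their row and column positions — what was in the top-right is now in the bottom-left — a diagonal reflection. Every pixel — background and shapes alike — is uniformly darkened.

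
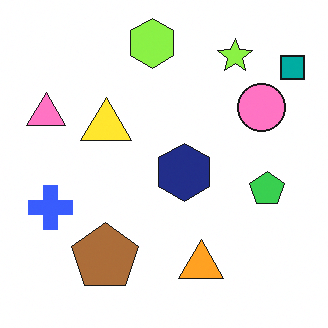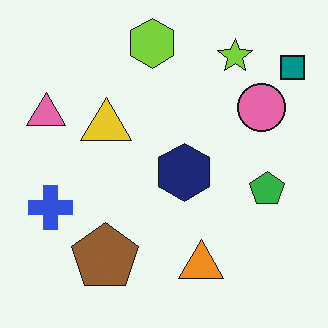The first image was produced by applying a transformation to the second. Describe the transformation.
This is the original image brightened a little.

Every pixel — background and shapes alike — is uniformly brightened.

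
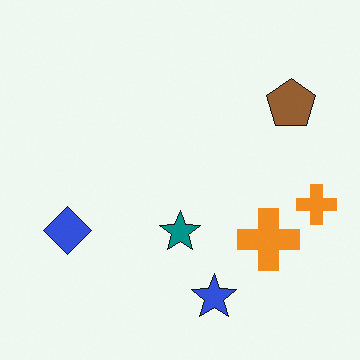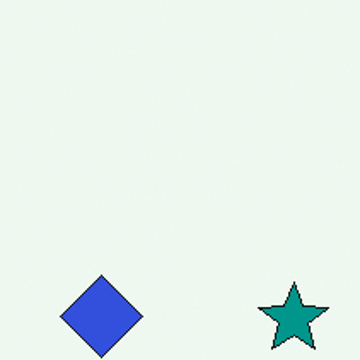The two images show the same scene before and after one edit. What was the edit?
It was cropped to a noticeably smaller region and rescaled.

The visible shapes are larger and the field of view is narrower; shapes near the original edges may be partly or wholly outside the frame — a crop-and-rescale.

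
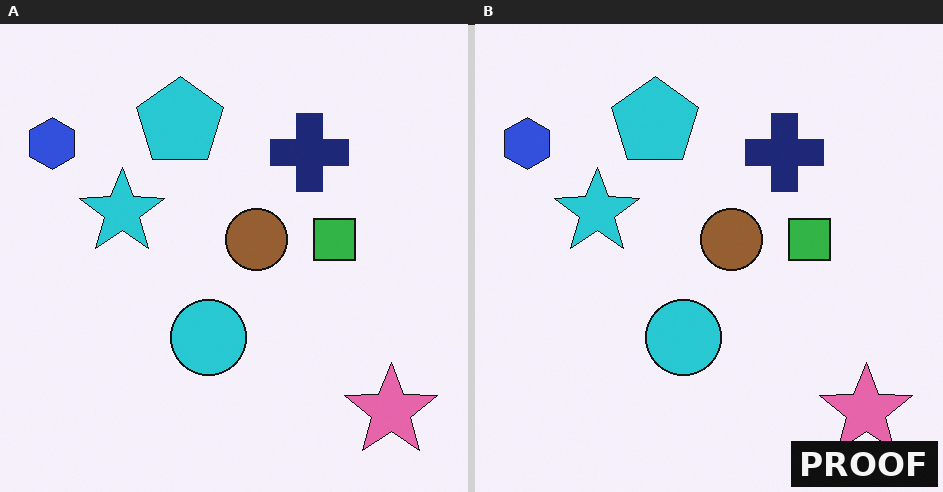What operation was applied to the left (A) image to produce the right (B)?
The right (B) image is the left (A) watermarked with the text "PROOF" in the lower-right corner.

A dark label reading "PROOF" appears in the lower-right corner.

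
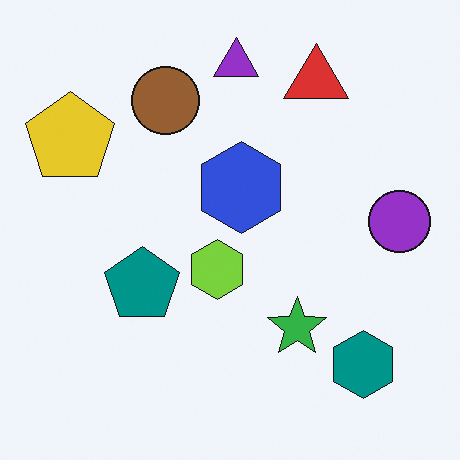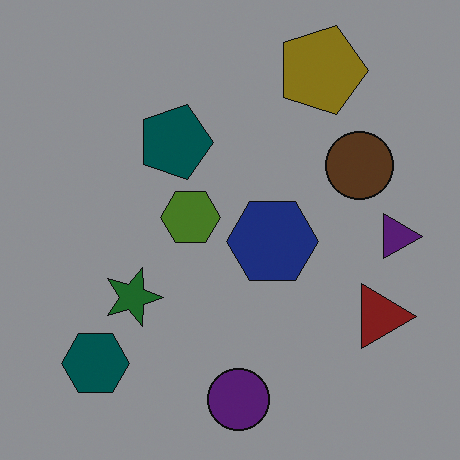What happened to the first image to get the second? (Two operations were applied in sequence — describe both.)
It was rotated 90° clockwise, then darkened a lot.

The teal hexagon sits in the bottom-right of the first image and the bottom-left of the second — consistent with a whole-image 90° clockwise rotation. Every pixel — background and shapes alike — is uniformly darkened.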